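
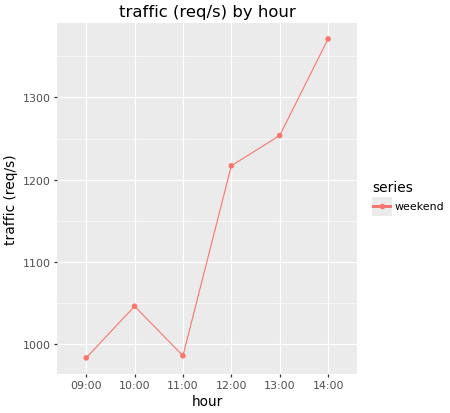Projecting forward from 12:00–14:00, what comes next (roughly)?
Last three: 1200, 1250, 1350 → slope ≈ 75/step → next ≈ 1425.

≈ 1425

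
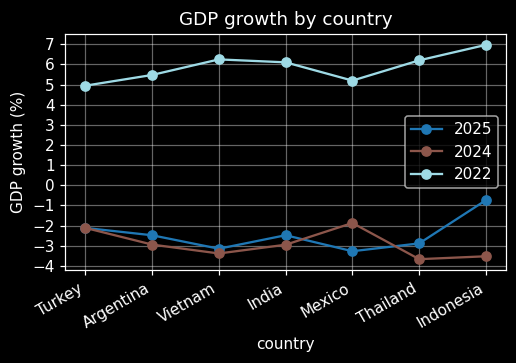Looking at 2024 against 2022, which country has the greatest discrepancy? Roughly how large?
Indonesia, ≈ 11 %

Indonesia: 2024 ≈ -4, 2022 ≈ 7 → gap ≈ 11. Next-largest (Thailand) is only ≈ 10.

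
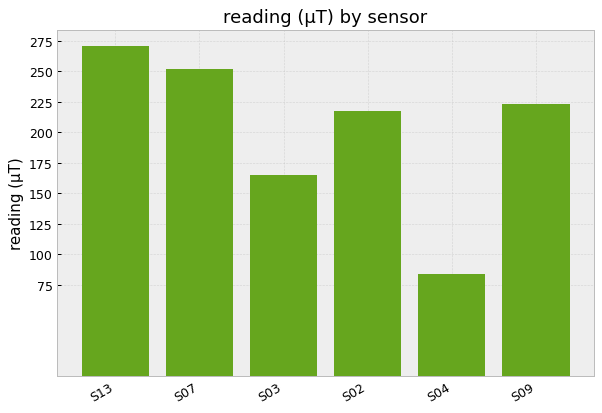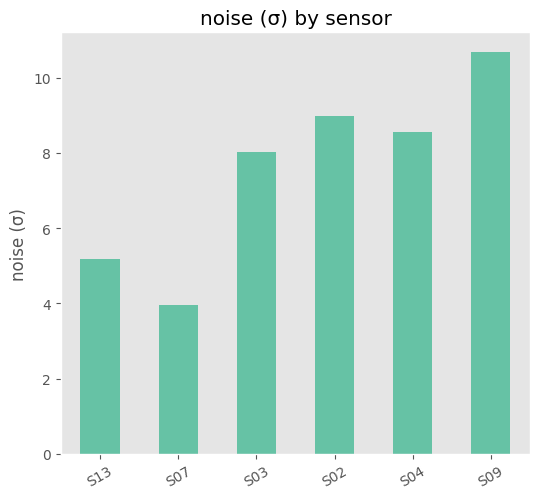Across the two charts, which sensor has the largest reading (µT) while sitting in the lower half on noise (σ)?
S13

Chart 2 median noise (σ) ≈ 8; below-median sensors: S13, S07, S03. Among those, S13 has the highest reading (µT) (≈ 275).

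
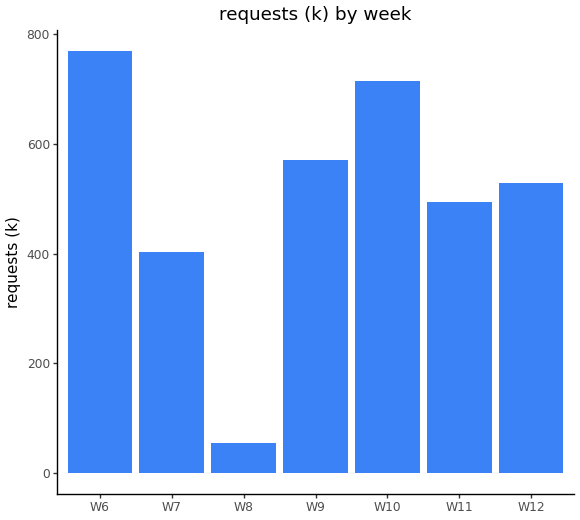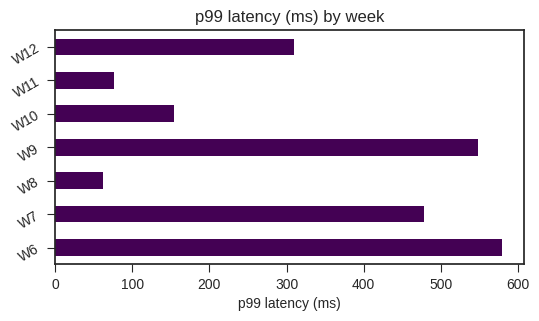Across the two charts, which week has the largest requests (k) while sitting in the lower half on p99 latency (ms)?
Chart 2 median p99 latency (ms) ≈ 300; below-median weeks: W8, W10, W11. Among those, W10 has the highest requests (k) (≈ 700).

W10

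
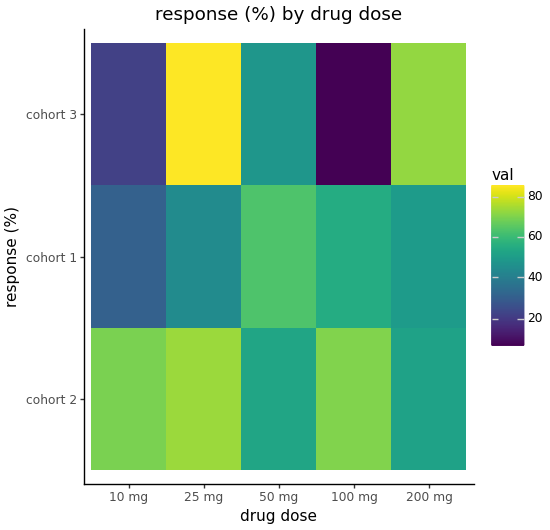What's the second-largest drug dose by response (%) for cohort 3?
200 mg

Top 3 for cohort 3: 25 mg ≈ 90, 200 mg ≈ 70, 50 mg ≈ 50.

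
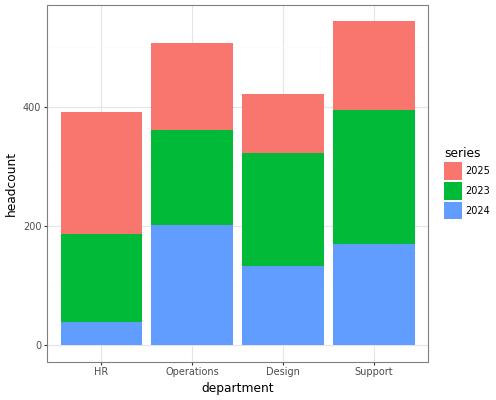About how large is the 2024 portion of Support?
≈ 150

2024 top ≈ 150, bottom ≈ 0; segment ≈ 150.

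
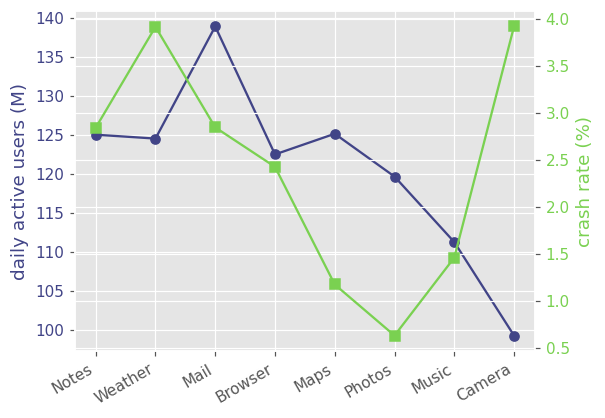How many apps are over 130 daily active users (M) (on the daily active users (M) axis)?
Above 130: Mail.

1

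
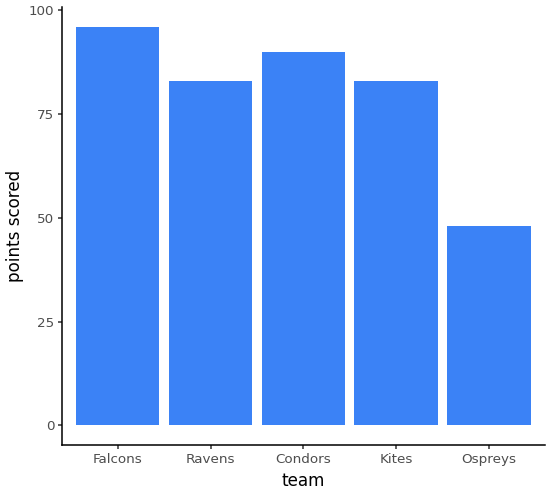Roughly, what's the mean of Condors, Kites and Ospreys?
≈ 73

(90 + 80 + 50) / 3 ≈ 73.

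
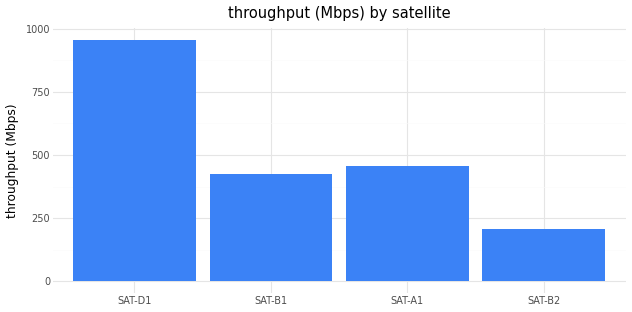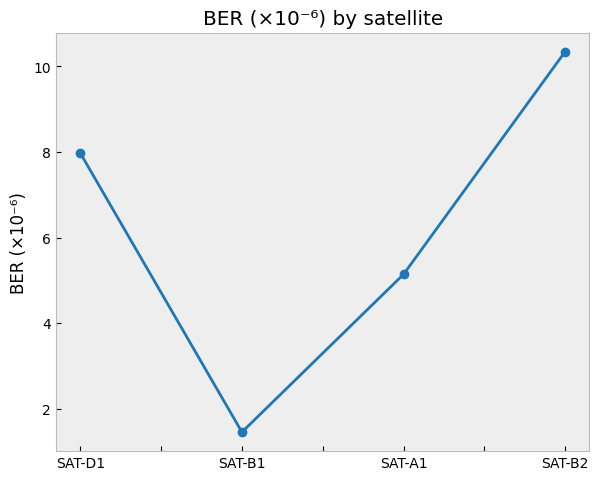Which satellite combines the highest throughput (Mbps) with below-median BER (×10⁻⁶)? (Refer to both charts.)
SAT-A1

Chart 2 median BER (×10⁻⁶) ≈ 7; below-median satellites: SAT-B1, SAT-A1. Among those, SAT-A1 has the highest throughput (Mbps) (≈ 500).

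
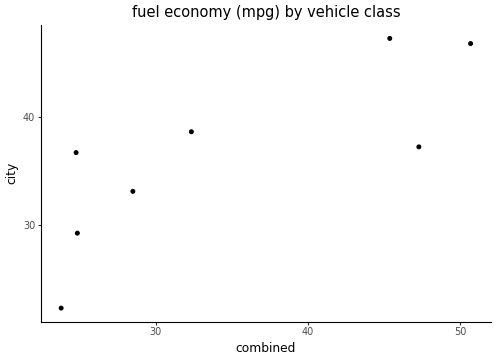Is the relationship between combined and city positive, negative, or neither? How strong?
positive, strong

Points are positively correlated; strong (|r| ≈ 0.8).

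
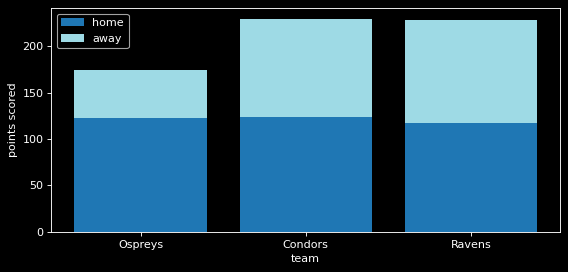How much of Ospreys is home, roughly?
home top ≈ 120, bottom ≈ 0; segment ≈ 120.

≈ 120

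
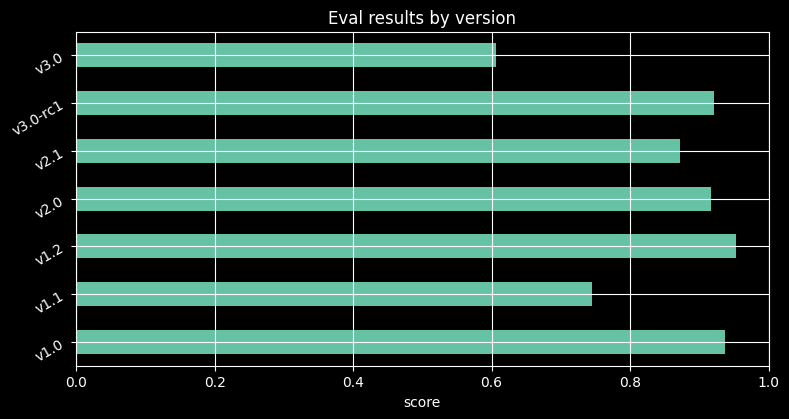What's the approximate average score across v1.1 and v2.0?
(0.7 + 0.9) / 2 ≈ 0.8.

≈ 0.8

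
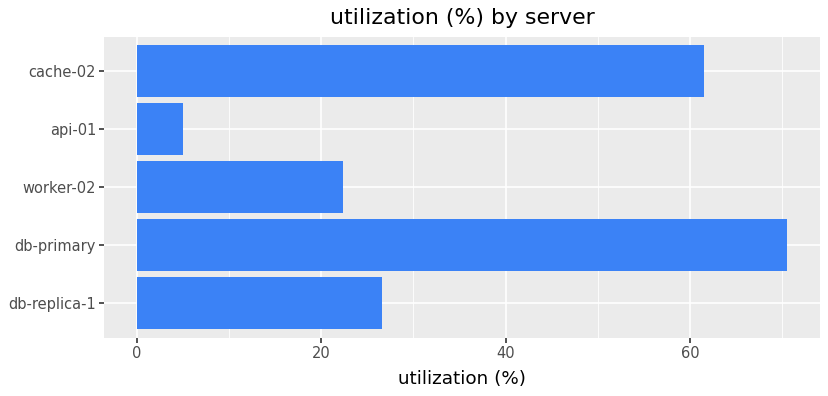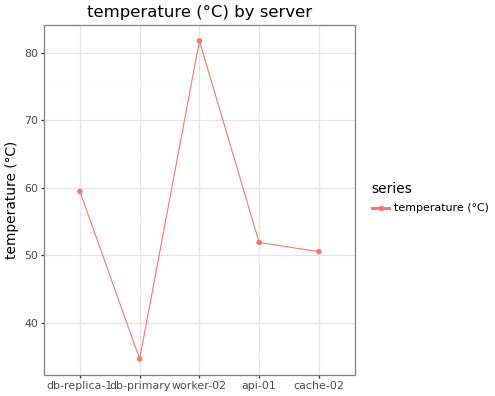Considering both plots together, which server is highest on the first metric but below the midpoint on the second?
db-primary

Chart 2 median temperature (°C) ≈ 50; below-median servers: db-primary, cache-02. Among those, db-primary has the highest utilization (%) (≈ 70).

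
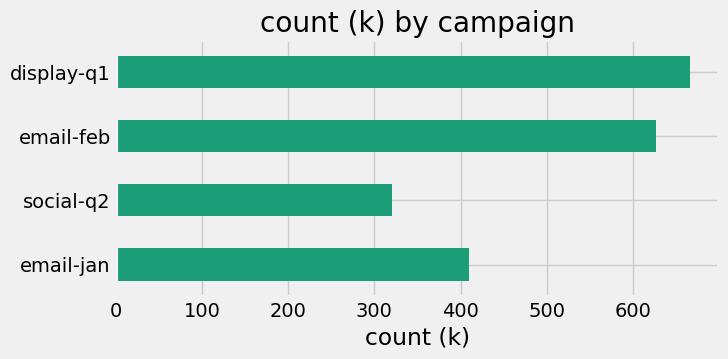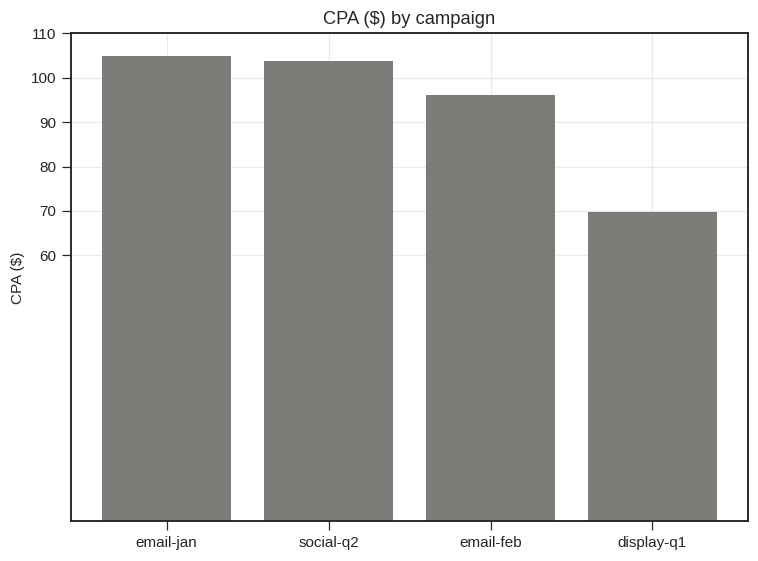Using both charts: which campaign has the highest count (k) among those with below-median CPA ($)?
Chart 2 median CPA ($) ≈ 100; below-median campaigns: email-feb, display-q1. Among those, display-q1 has the highest count (k) (≈ 700).

display-q1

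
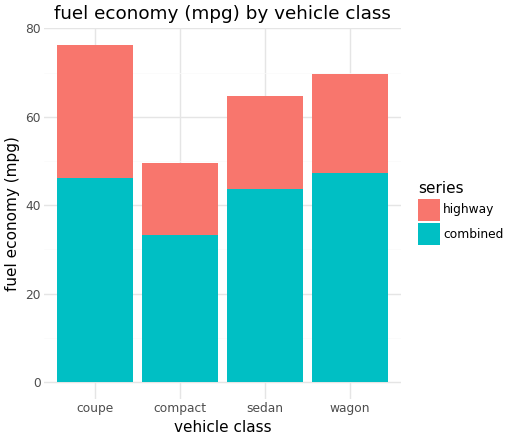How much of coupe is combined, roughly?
≈ 50

combined top ≈ 50, bottom ≈ 0; segment ≈ 50.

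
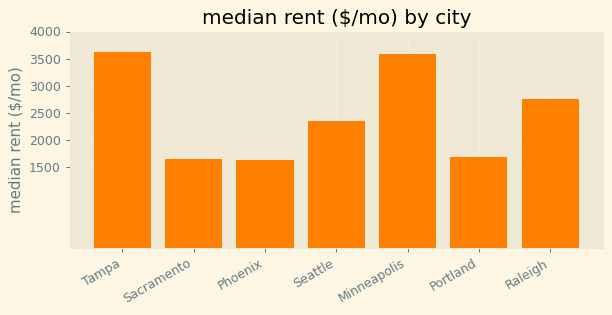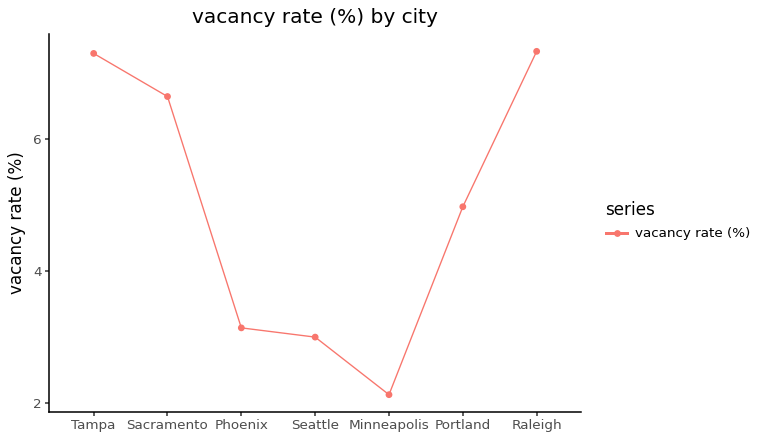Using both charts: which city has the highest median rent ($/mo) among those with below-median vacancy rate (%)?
Minneapolis

Chart 2 median vacancy rate (%) ≈ 5; below-median cities: Phoenix, Seattle, Minneapolis. Among those, Minneapolis has the highest median rent ($/mo) (≈ 3500).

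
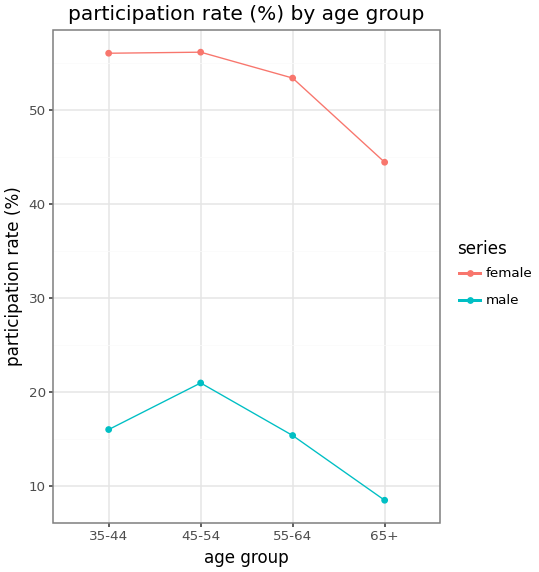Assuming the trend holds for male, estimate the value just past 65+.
≈ 5

Last three: 20, 15, 10 → slope ≈ -5/step → next ≈ 5.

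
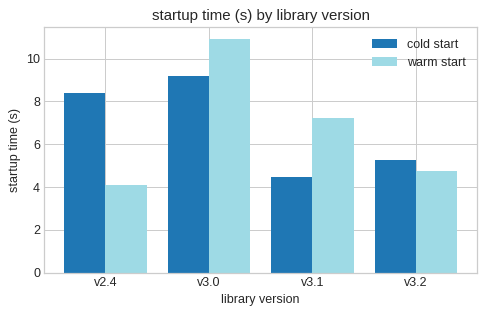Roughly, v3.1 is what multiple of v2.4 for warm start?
v3.1 ≈ 7, v2.4 ≈ 4; 7/4 ≈ 1.75.

≈ 1.75×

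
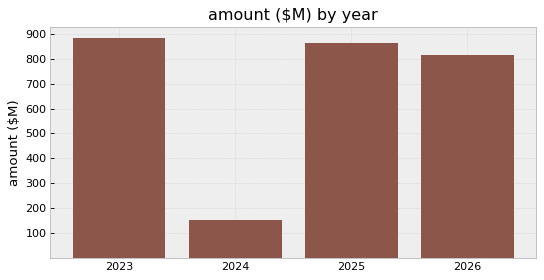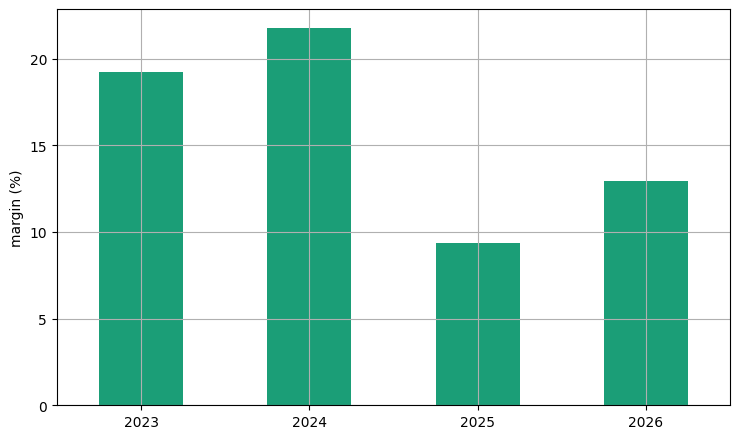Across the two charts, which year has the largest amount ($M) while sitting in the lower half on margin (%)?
Chart 2 median margin (%) ≈ 16; below-median years: 2025, 2026. Among those, 2025 has the highest amount ($M) (≈ 900).

2025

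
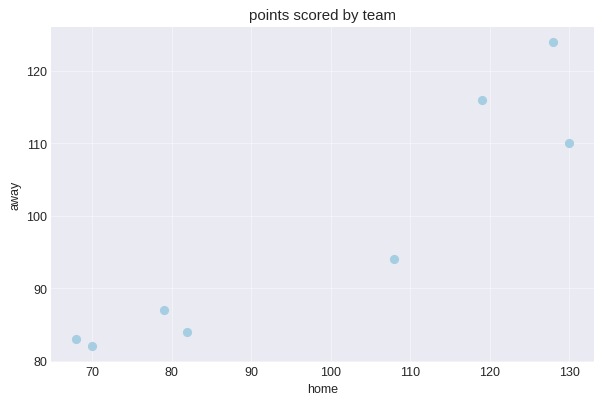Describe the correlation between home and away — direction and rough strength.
Points are positively correlated; strong (|r| ≈ 0.9).

positive, strong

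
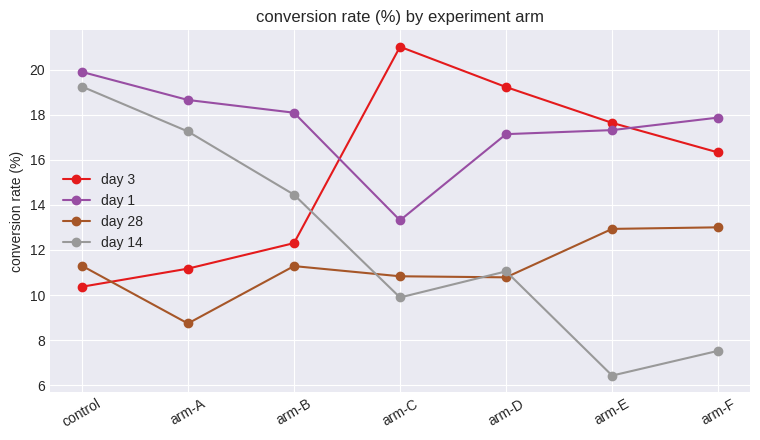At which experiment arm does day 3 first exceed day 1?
arm-C

arm-B: day 3 ≈ 12 vs day 1 ≈ 18 (not yet); arm-C: day 3 ≈ 22 vs day 1 ≈ 14 (first crossover).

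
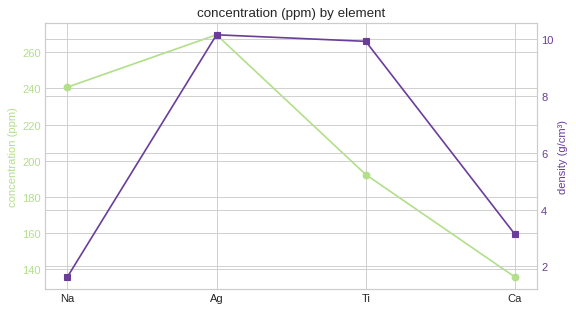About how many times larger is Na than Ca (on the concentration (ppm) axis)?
Na ≈ 240, Ca ≈ 140; 240/140 ≈ 1.71.

≈ 1.71×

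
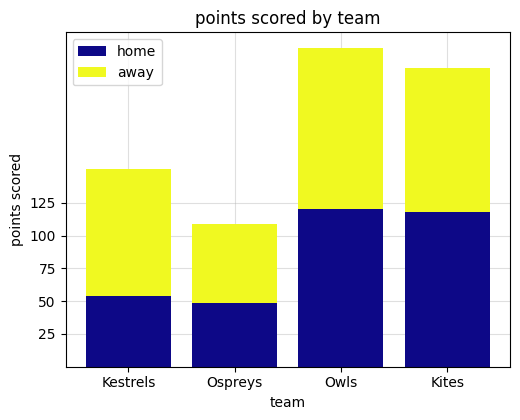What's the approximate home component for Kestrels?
home top ≈ 50, bottom ≈ 0; segment ≈ 50.

≈ 50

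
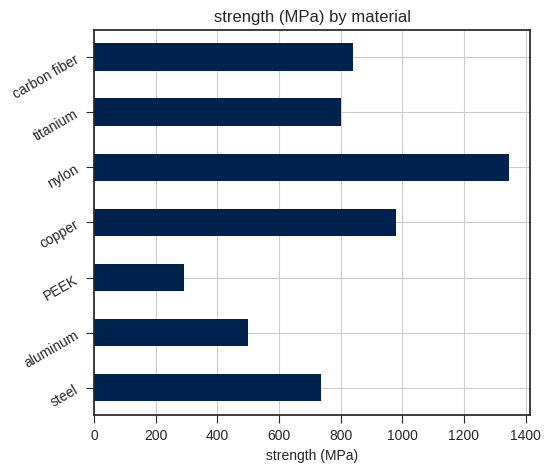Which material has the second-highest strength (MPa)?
copper

Top 3: nylon ≈ 1400, copper ≈ 1000, carbon fiber ≈ 800.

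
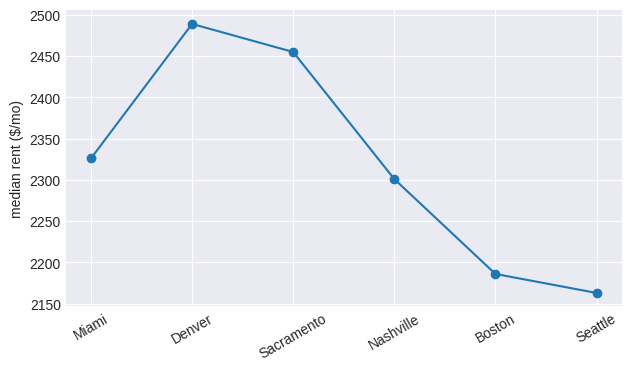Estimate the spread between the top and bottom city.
≈ 350

Max Denver ≈ 2500, min Seattle ≈ 2150; range ≈ 350.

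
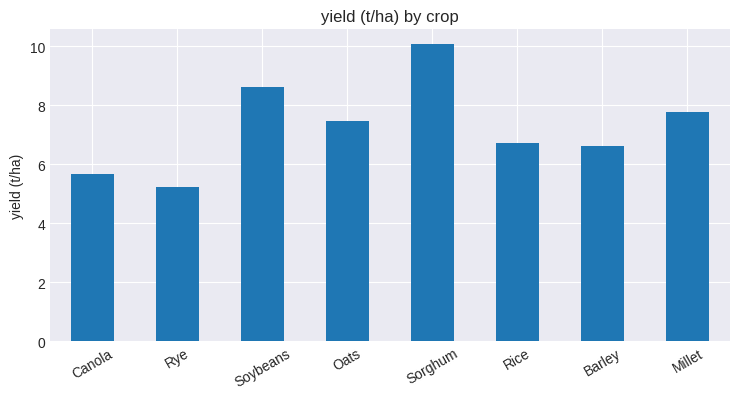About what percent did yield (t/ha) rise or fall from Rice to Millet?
Rice ≈ 7, Millet ≈ 8; (8 − 7) / 7 ≈ +14.3%.

≈ +14.3%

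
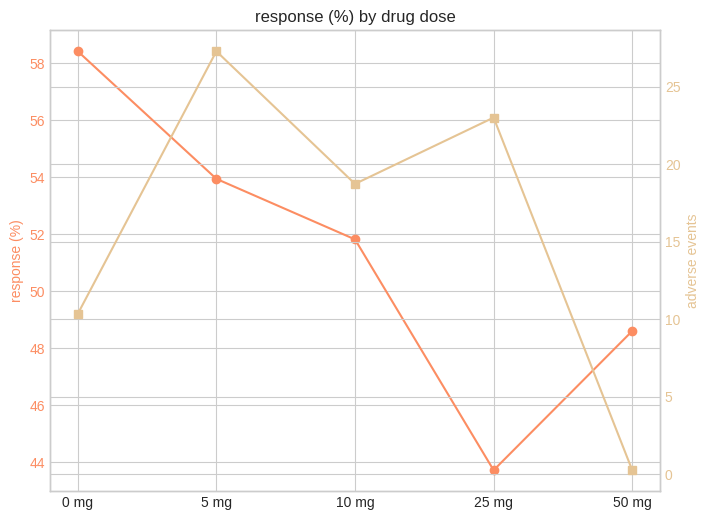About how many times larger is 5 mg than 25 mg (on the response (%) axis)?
5 mg ≈ 54, 25 mg ≈ 44; 54/44 ≈ 1.23.

≈ 1.23×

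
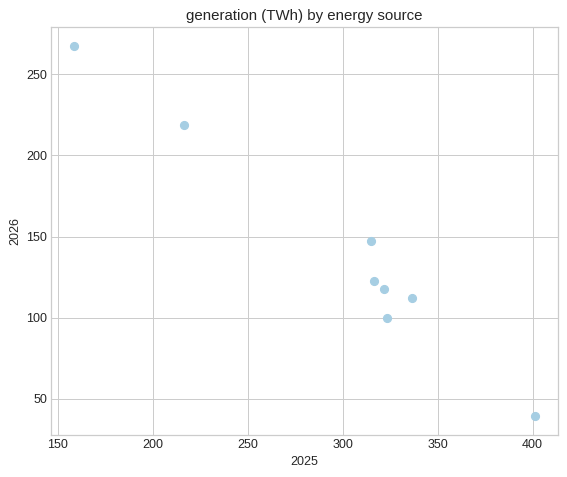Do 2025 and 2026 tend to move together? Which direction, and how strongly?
negative, strong

Points are negatively correlated; strong (|r| ≈ 1.0).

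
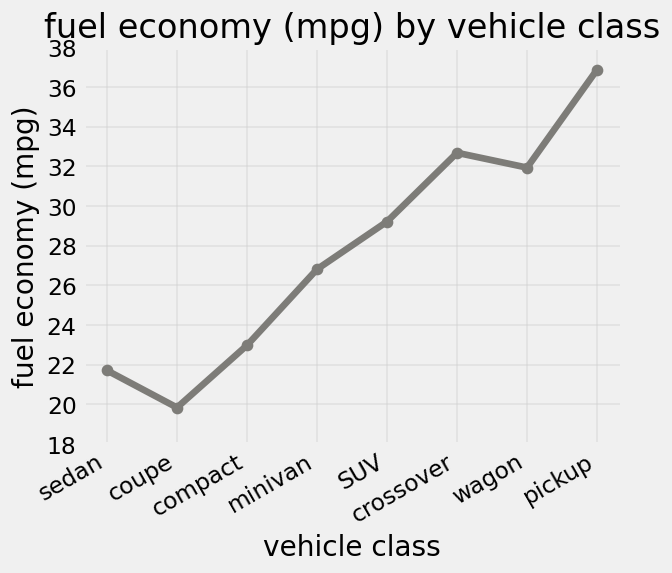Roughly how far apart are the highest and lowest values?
Max pickup ≈ 36, min coupe ≈ 20; range ≈ 16.

≈ 16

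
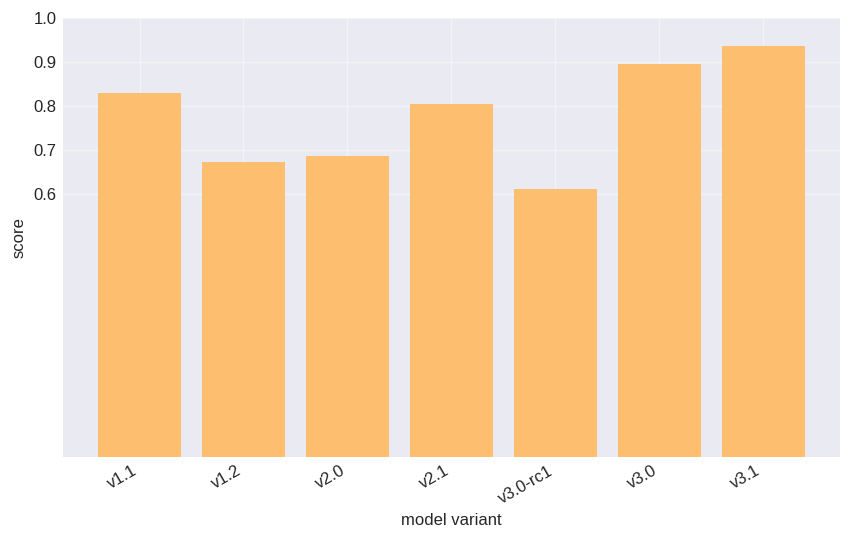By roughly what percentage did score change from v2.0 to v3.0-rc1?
≈ -14.3%

v2.0 ≈ 0.7, v3.0-rc1 ≈ 0.6; (0.6 − 0.7) / 0.7 ≈ -14.3%.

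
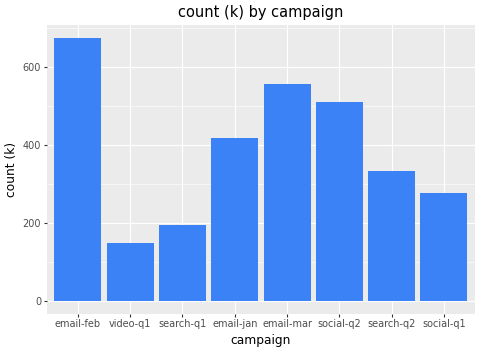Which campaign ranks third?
social-q2

Top 4: email-feb ≈ 700, email-mar ≈ 600, social-q2 ≈ 500, email-jan ≈ 400.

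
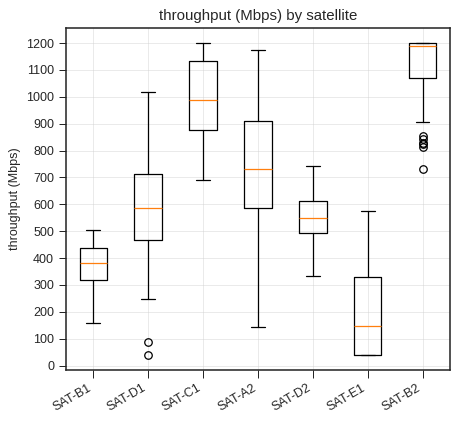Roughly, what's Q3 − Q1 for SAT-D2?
≈ 100

Q3 ≈ 600, Q1 ≈ 500; IQR ≈ 100.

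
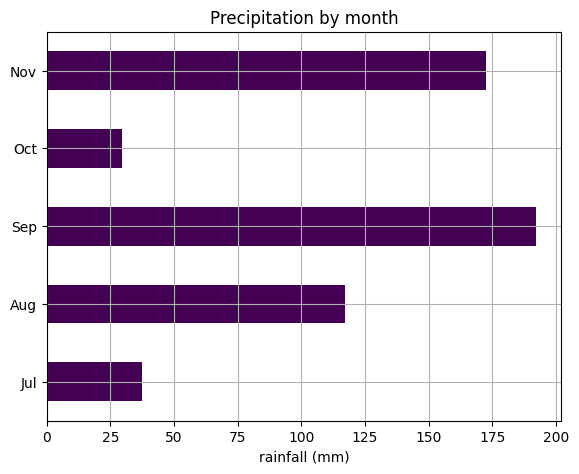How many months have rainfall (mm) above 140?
Above 140: Sep, Nov.

2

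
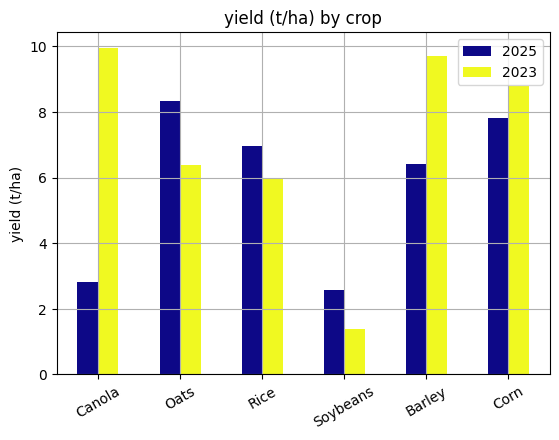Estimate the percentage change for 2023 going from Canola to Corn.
≈ -10%

Canola ≈ 10, Corn ≈ 9; (9 − 10) / 10 ≈ -10%.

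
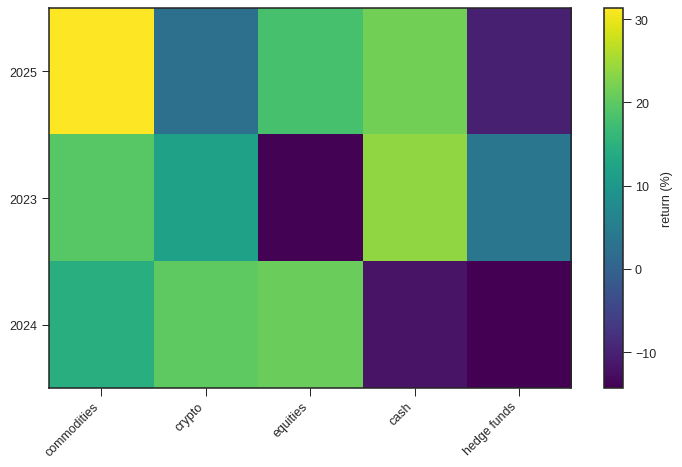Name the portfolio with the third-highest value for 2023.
crypto

Top 4 for 2023: cash ≈ 25, commodities ≈ 20, crypto ≈ 10, hedge funds ≈ 5.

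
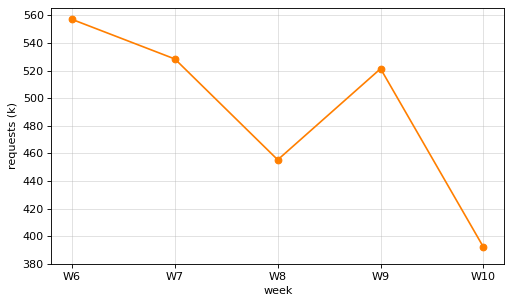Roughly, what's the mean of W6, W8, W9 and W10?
≈ 485

(560 + 460 + 520 + 400) / 4 ≈ 485.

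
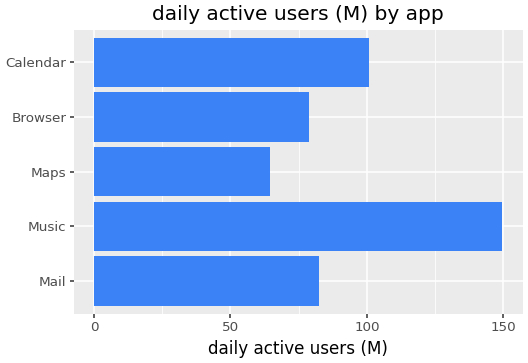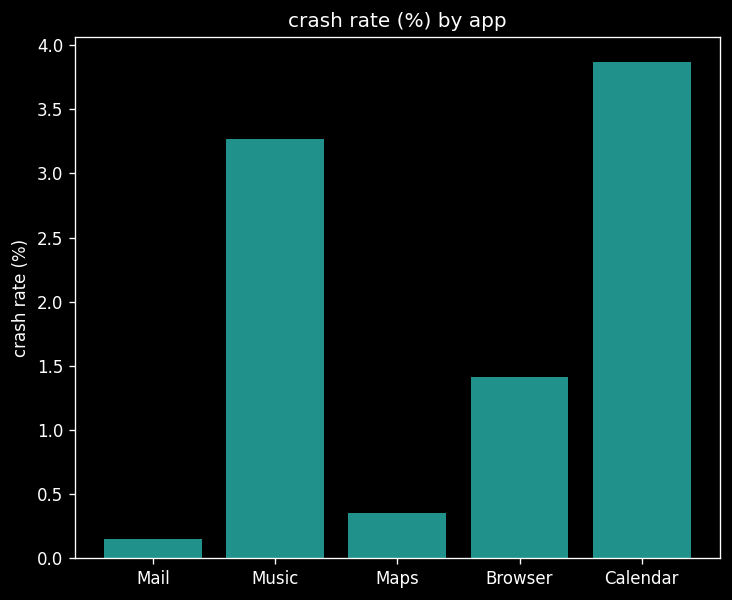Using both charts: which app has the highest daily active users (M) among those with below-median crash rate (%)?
Mail

Chart 2 median crash rate (%) ≈ 1.5; below-median apps: Mail, Maps. Among those, Mail has the highest daily active users (M) (≈ 80).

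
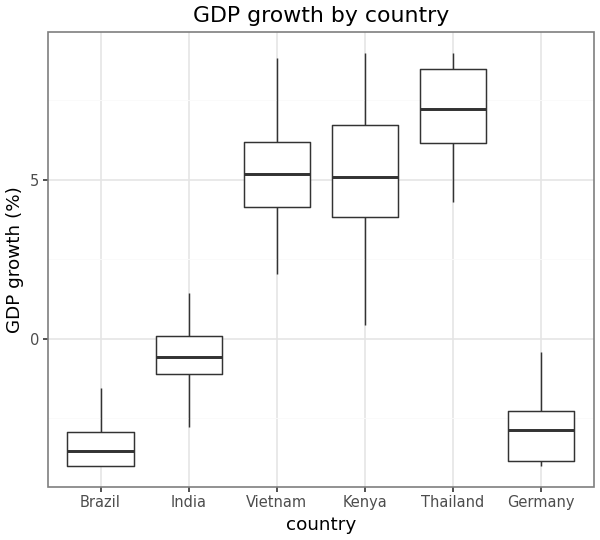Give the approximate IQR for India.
Q3 ≈ 0, Q1 ≈ -1; IQR ≈ 1.

≈ 1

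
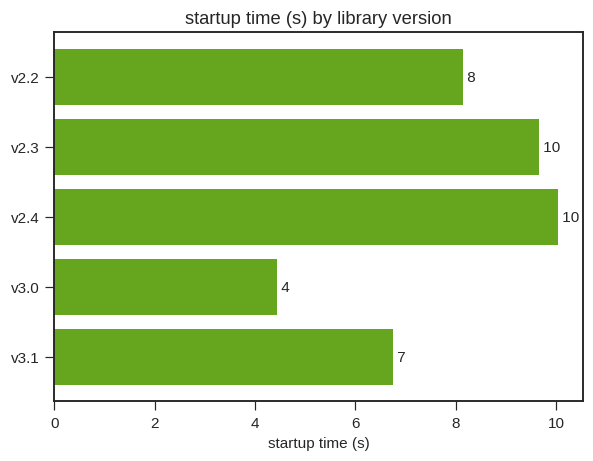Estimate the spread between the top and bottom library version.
≈ 6

Max v2.4 ≈ 10, min v3.0 ≈ 4; range ≈ 6.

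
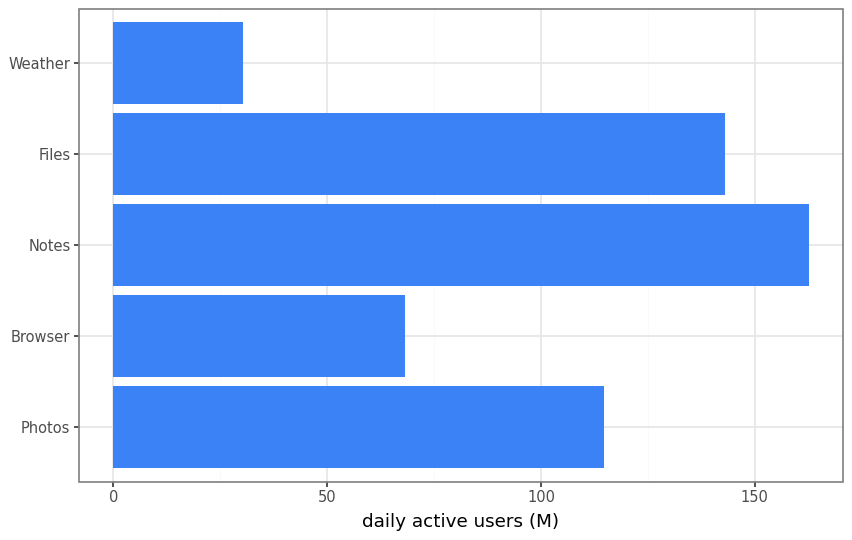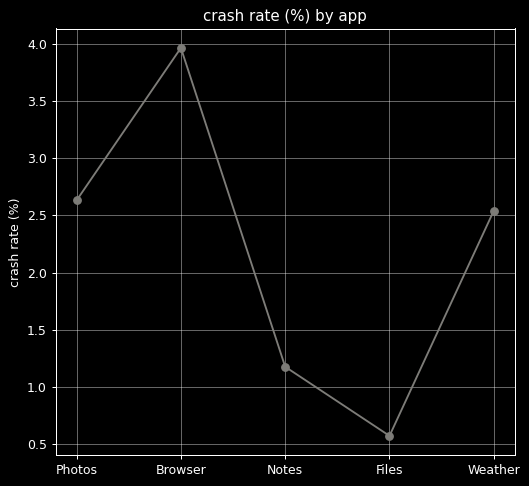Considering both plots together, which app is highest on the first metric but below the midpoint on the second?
Chart 2 median crash rate (%) ≈ 2.5; below-median apps: Notes, Files. Among those, Notes has the highest daily active users (M) (≈ 160).

Notes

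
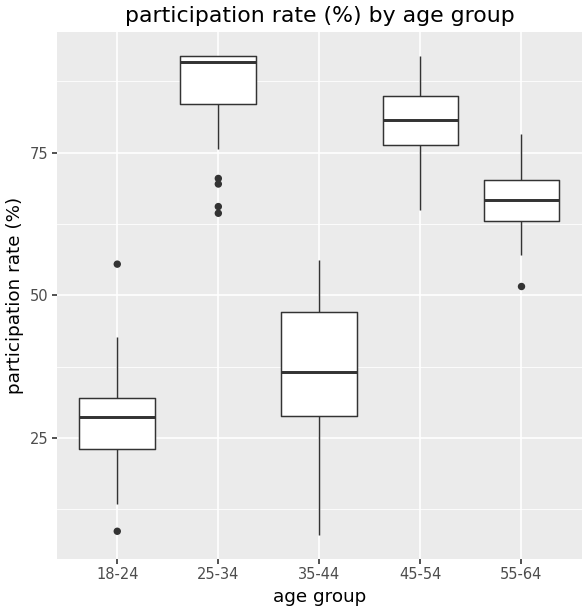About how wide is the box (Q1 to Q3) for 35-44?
Q3 ≈ 50, Q1 ≈ 30; IQR ≈ 20.

≈ 20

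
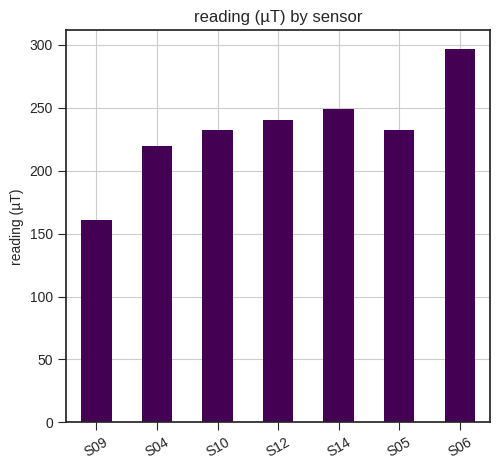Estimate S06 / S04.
≈ 1.33×

S06 ≈ 300, S04 ≈ 225; 300/225 ≈ 1.33.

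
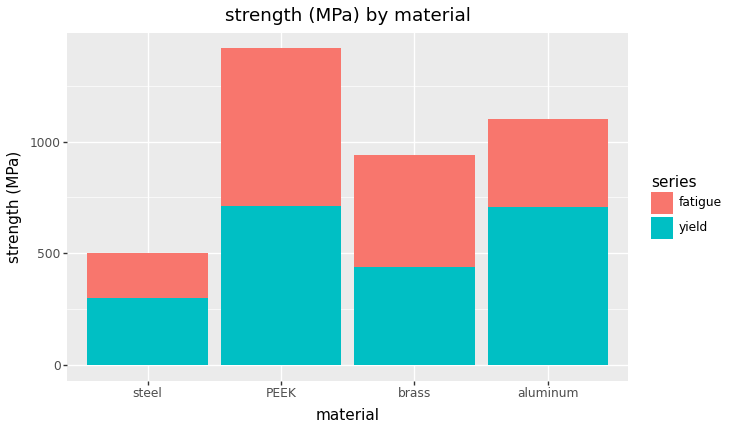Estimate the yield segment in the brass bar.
yield top ≈ 400, bottom ≈ 0; segment ≈ 400.

≈ 400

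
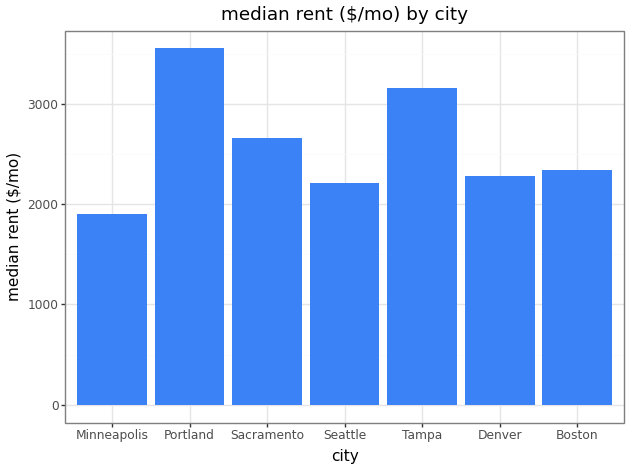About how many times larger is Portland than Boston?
Portland ≈ 3500, Boston ≈ 2500; 3500/2500 ≈ 1.4.

≈ 1.4×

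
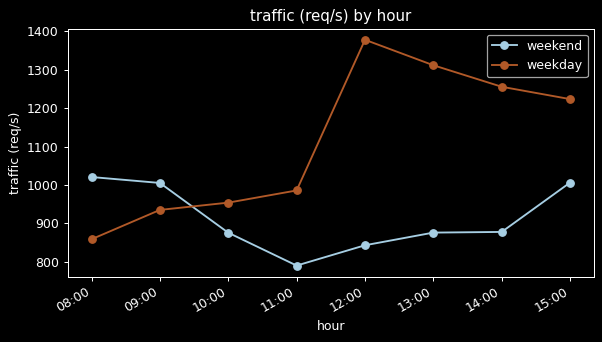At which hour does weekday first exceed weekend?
09:00: weekday ≈ 950 vs weekend ≈ 1000 (not yet); 10:00: weekday ≈ 950 vs weekend ≈ 900 (first crossover).

10:00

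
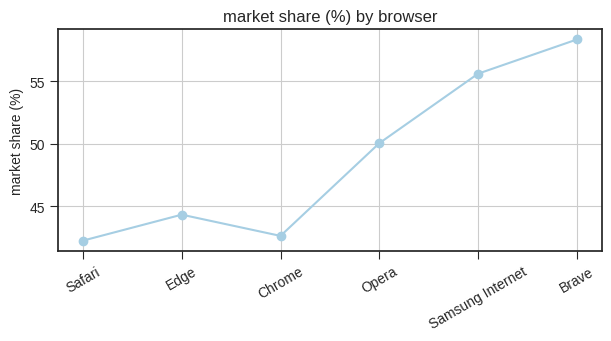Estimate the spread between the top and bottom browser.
≈ 16

Max Brave ≈ 58, min Safari ≈ 42; range ≈ 16.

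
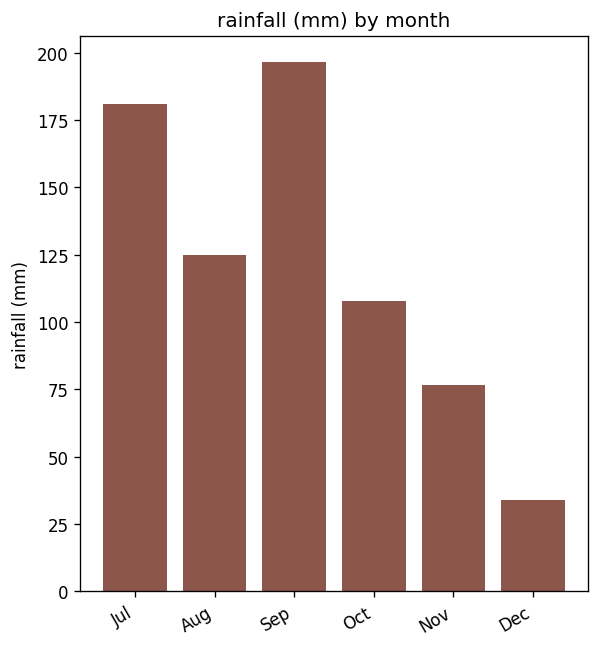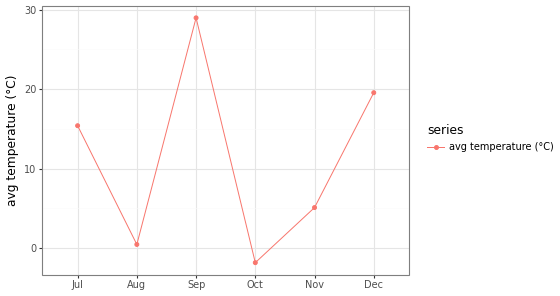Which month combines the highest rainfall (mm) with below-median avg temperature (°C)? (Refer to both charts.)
Chart 2 median avg temperature (°C) ≈ 10; below-median months: Aug, Oct, Nov. Among those, Aug has the highest rainfall (mm) (≈ 120).

Aug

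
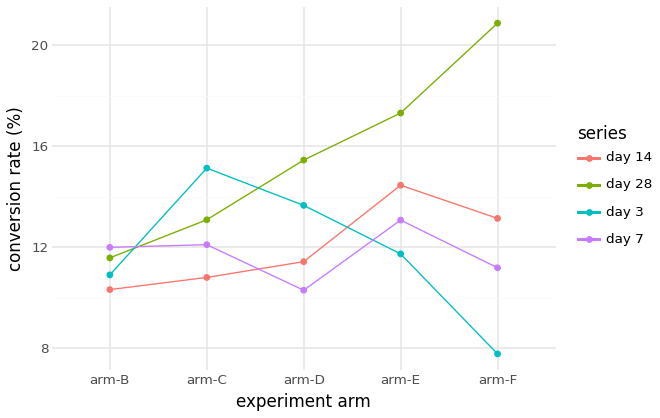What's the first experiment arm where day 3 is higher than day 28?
arm-C

arm-B: day 3 ≈ 10 vs day 28 ≈ 12 (not yet); arm-C: day 3 ≈ 16 vs day 28 ≈ 14 (first crossover).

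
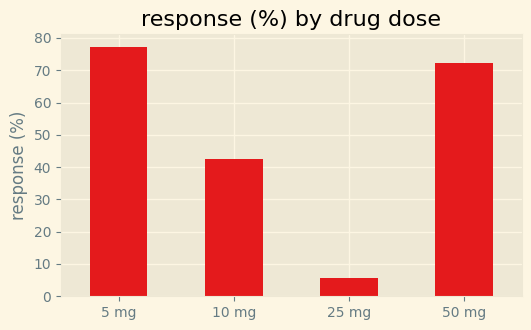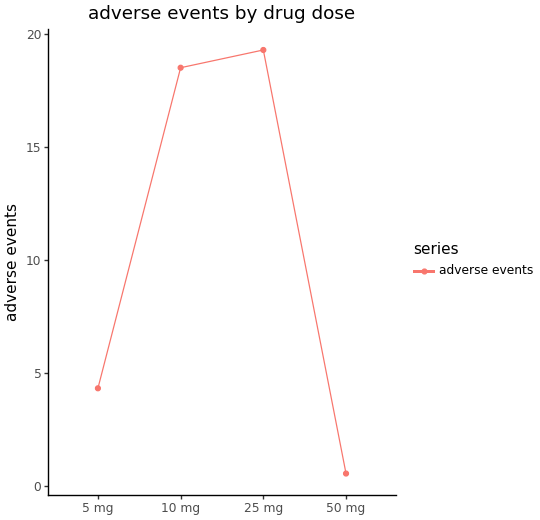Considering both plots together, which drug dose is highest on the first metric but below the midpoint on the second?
Chart 2 median adverse events ≈ 12; below-median drug doses: 5 mg, 50 mg. Among those, 5 mg has the highest response (%) (≈ 80).

5 mg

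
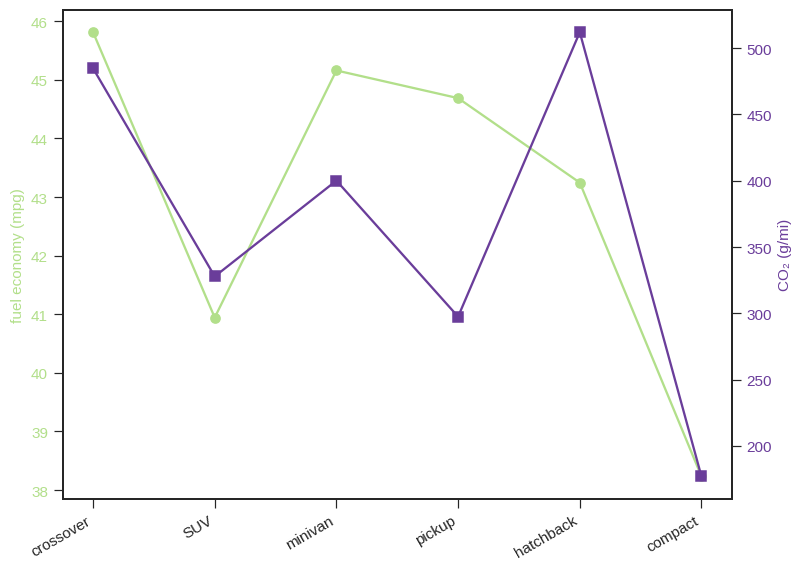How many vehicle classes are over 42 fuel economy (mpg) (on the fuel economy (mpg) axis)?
4

Above 42: crossover, minivan, pickup, hatchback.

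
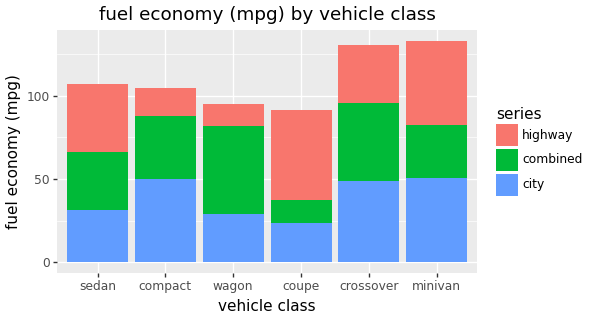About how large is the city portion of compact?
≈ 60

city top ≈ 60, bottom ≈ 0; segment ≈ 60.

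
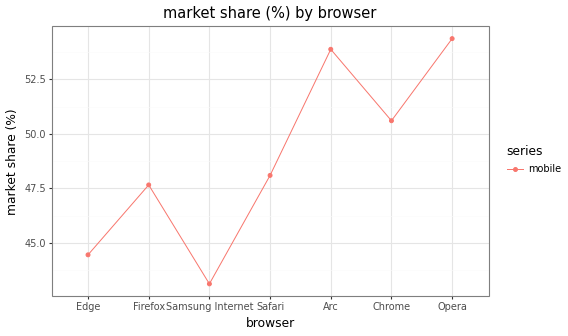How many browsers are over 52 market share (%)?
Above 52: Arc, Opera.

2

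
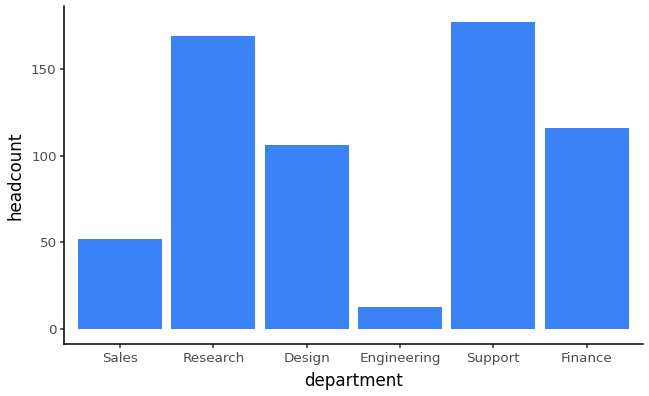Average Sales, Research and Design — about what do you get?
≈ 107

(60 + 160 + 100) / 3 ≈ 107.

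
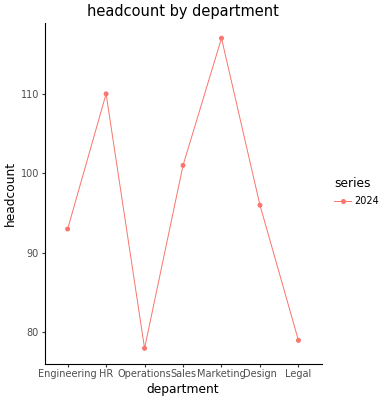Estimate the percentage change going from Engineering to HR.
Engineering ≈ 95, HR ≈ 110; (110 − 95) / 95 ≈ +15.8%.

≈ +15.8%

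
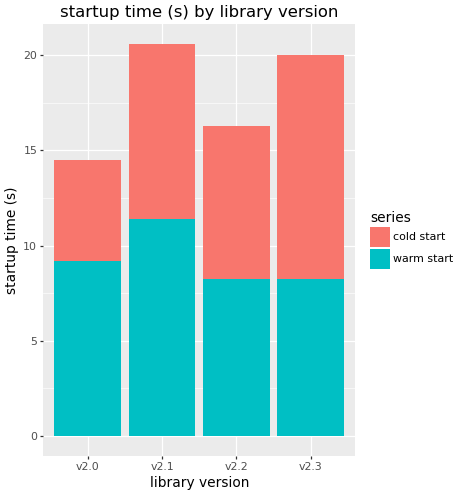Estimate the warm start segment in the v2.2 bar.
≈ 8

warm start top ≈ 8, bottom ≈ 0; segment ≈ 8.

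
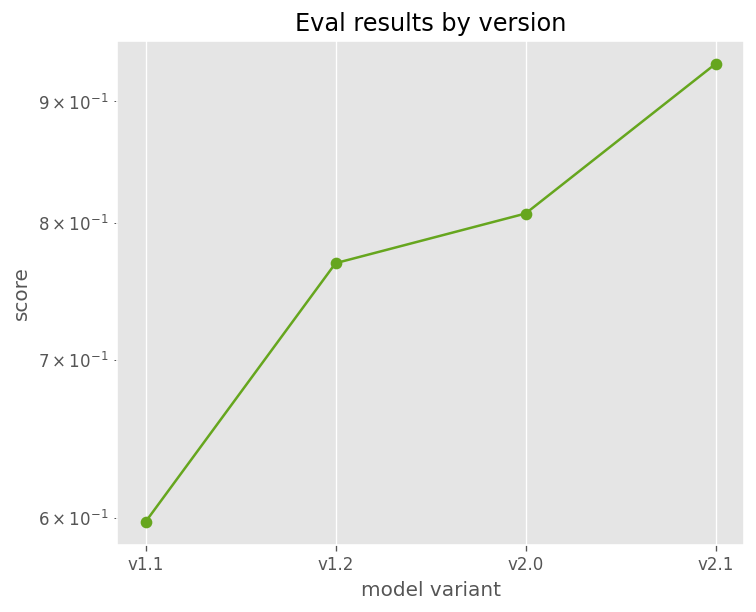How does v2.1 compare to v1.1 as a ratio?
v2.1 ≈ 0.95, v1.1 ≈ 0.60; 0.95/0.60 ≈ 1.58.

≈ 1.58×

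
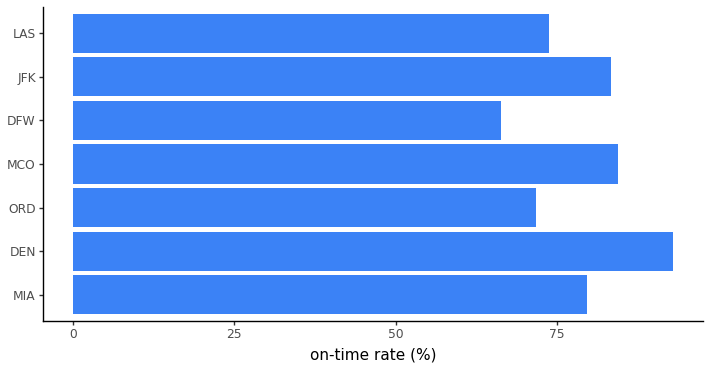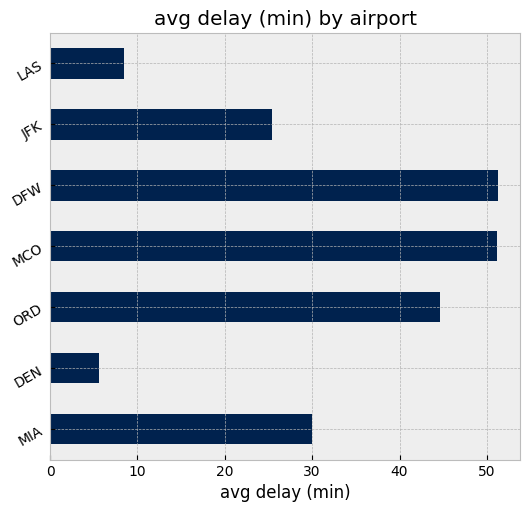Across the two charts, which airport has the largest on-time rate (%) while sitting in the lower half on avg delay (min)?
DEN

Chart 2 median avg delay (min) ≈ 30; below-median airports: DEN, JFK, LAS. Among those, DEN has the highest on-time rate (%) (≈ 90).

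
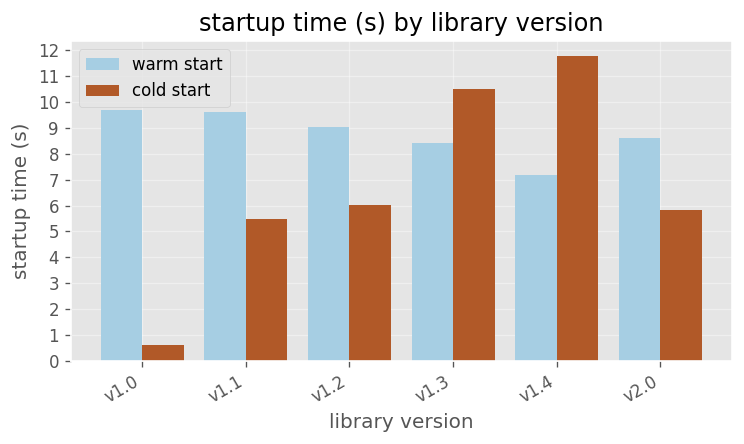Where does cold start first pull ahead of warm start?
v1.2: cold start ≈ 6 vs warm start ≈ 9 (not yet); v1.3: cold start ≈ 11 vs warm start ≈ 8 (first crossover).

v1.3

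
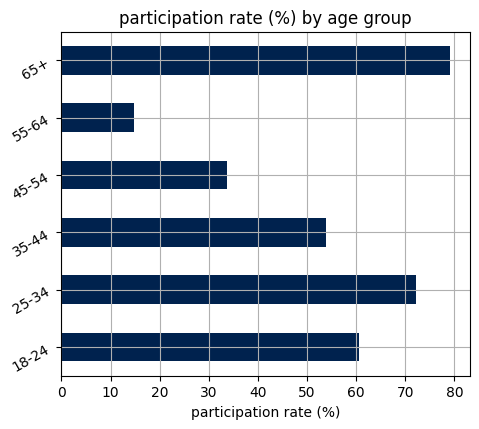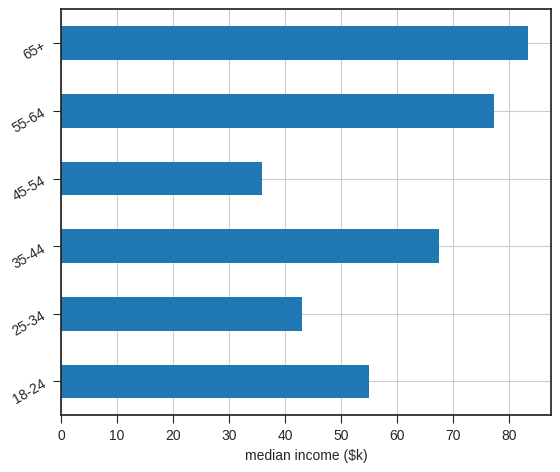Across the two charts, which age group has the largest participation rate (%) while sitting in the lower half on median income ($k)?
Chart 2 median median income ($k) ≈ 60; below-median age groups: 18-24, 25-34, 45-54. Among those, 25-34 has the highest participation rate (%) (≈ 70).

25-34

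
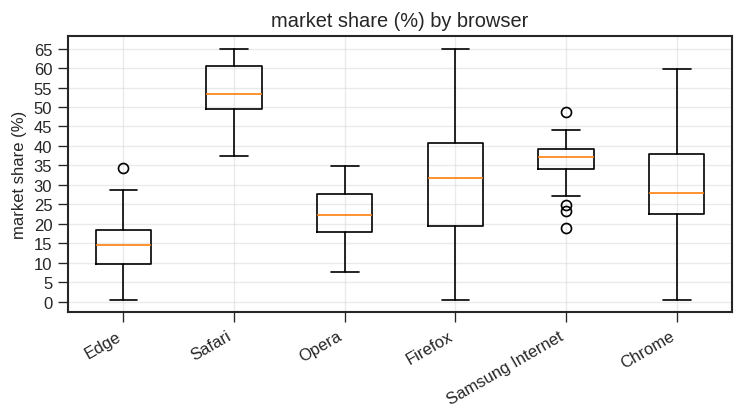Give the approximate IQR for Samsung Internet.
≈ 5

Q3 ≈ 40, Q1 ≈ 35; IQR ≈ 5.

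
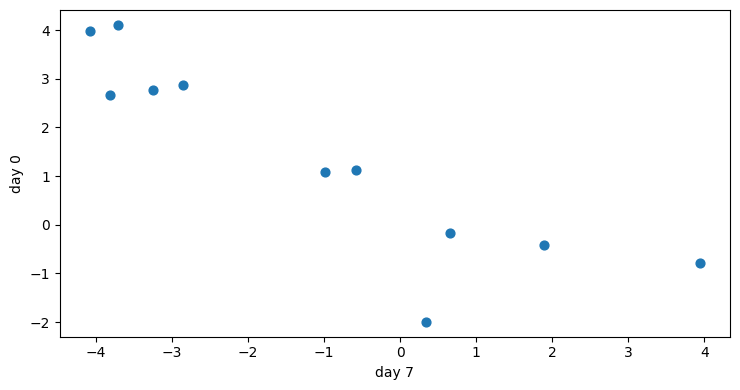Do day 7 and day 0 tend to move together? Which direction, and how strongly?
Points are negatively correlated; strong (|r| ≈ 0.9).

negative, strong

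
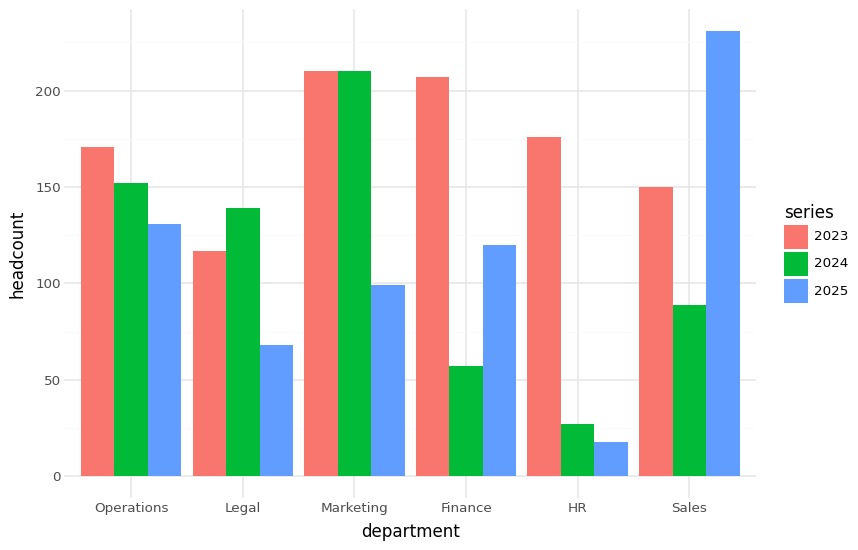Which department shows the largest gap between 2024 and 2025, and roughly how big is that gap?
Sales, ≈ 160

Sales: 2024 ≈ 80, 2025 ≈ 240 → gap ≈ 160. Next-largest (Marketing) is only ≈ 100.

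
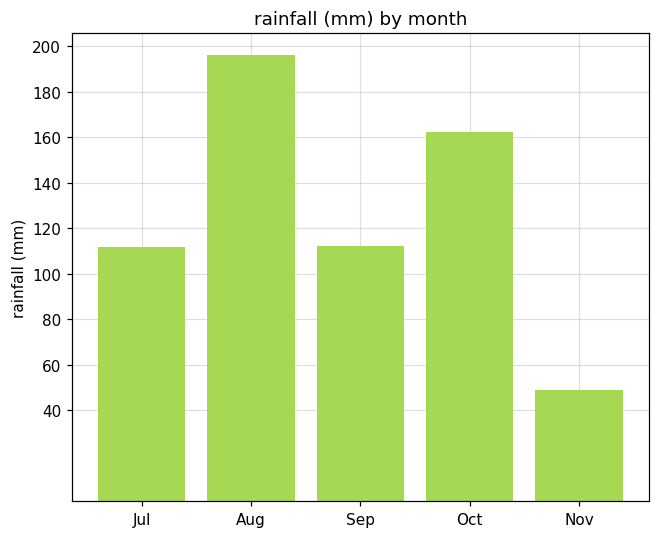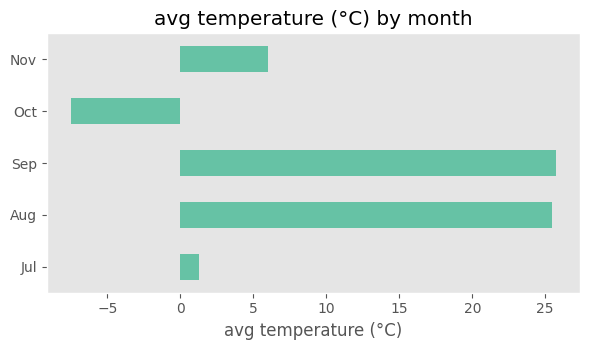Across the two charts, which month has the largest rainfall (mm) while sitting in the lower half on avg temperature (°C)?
Chart 2 median avg temperature (°C) ≈ 5; below-median months: Jul, Oct. Among those, Oct has the highest rainfall (mm) (≈ 160).

Oct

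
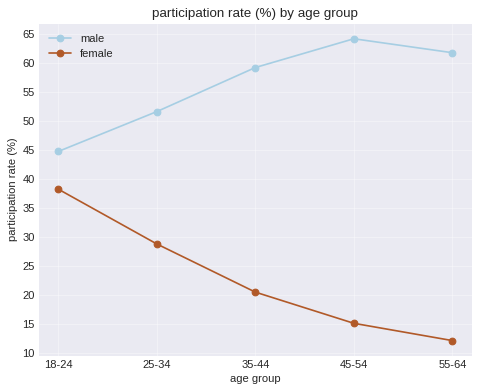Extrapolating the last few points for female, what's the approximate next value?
Last three: 20, 15, 10 → slope ≈ -5/step → next ≈ 5.

≈ 5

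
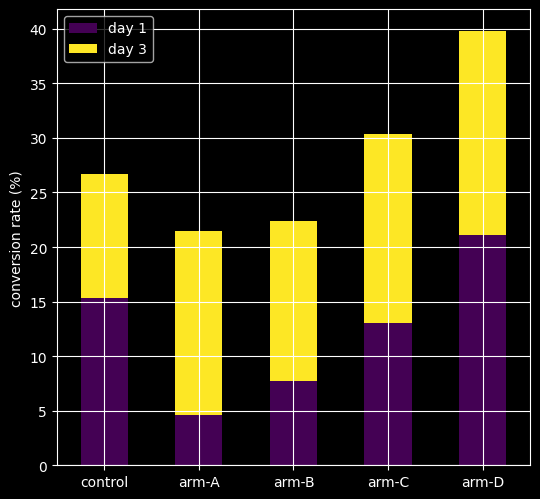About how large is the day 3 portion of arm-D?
≈ 20

day 3 top ≈ 40, bottom ≈ 20; segment ≈ 20.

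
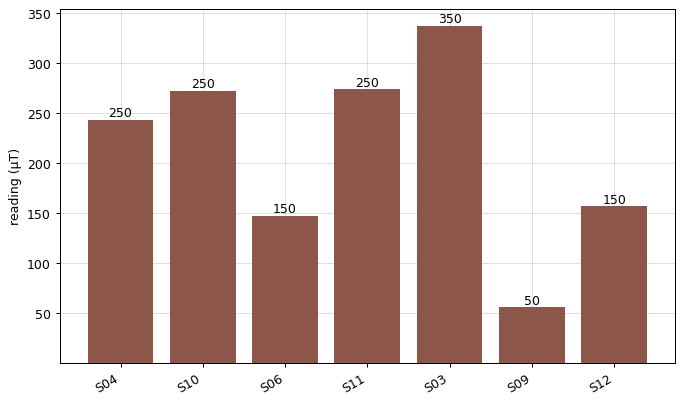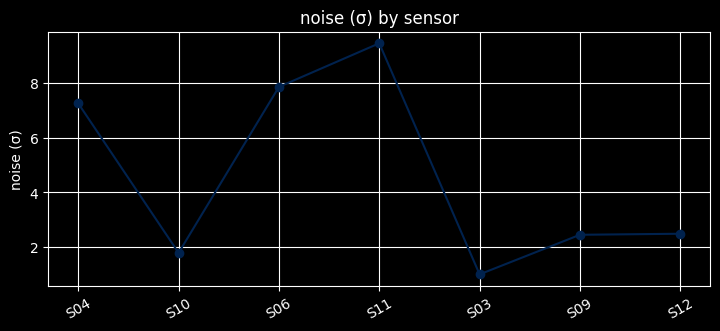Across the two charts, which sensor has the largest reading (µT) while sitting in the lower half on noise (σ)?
S03

Chart 2 median noise (σ) ≈ 2; below-median sensors: S10, S03, S09. Among those, S03 has the highest reading (µT) (≈ 350).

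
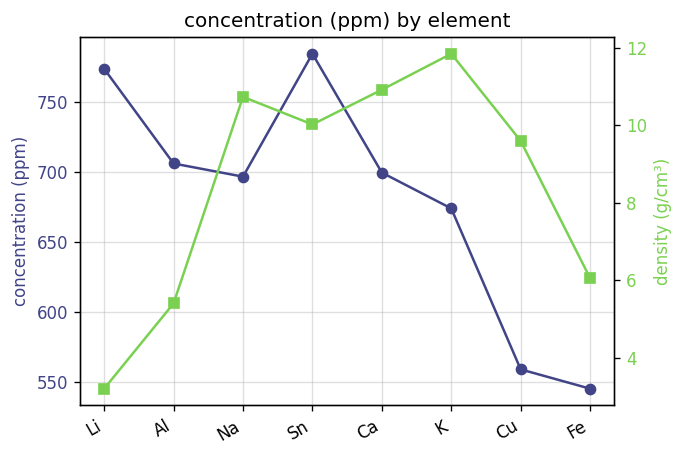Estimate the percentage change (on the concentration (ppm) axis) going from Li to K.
Li ≈ 780, K ≈ 680; (680 − 780) / 780 ≈ -12.8%.

≈ -12.8%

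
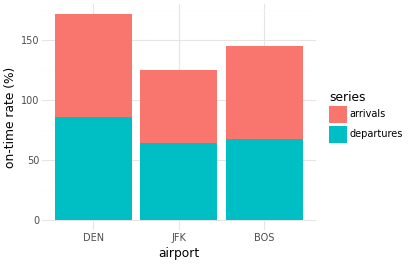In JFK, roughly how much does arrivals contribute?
arrivals top ≈ 120, bottom ≈ 60; segment ≈ 60.

≈ 60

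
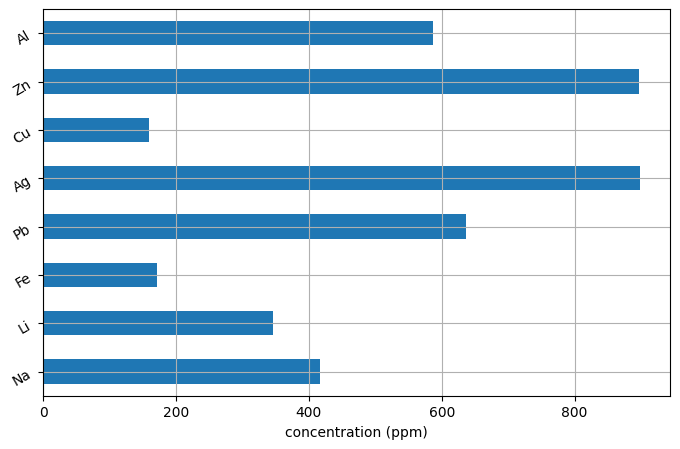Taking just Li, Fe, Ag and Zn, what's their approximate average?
≈ 575

(300 + 200 + 900 + 900) / 4 ≈ 575.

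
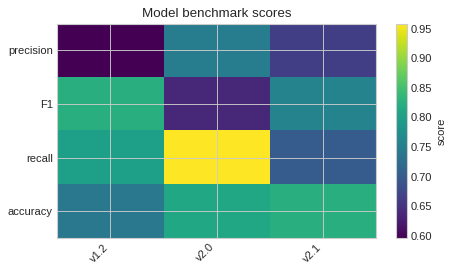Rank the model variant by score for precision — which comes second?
Top 3 for precision: v2.0 ≈ 0.75, v2.1 ≈ 0.65, v1.2 ≈ 0.60.

v2.1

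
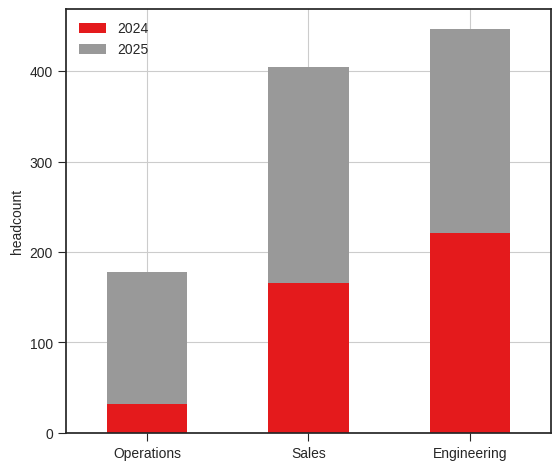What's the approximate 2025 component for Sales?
≈ 250

2025 top ≈ 400, bottom ≈ 150; segment ≈ 250.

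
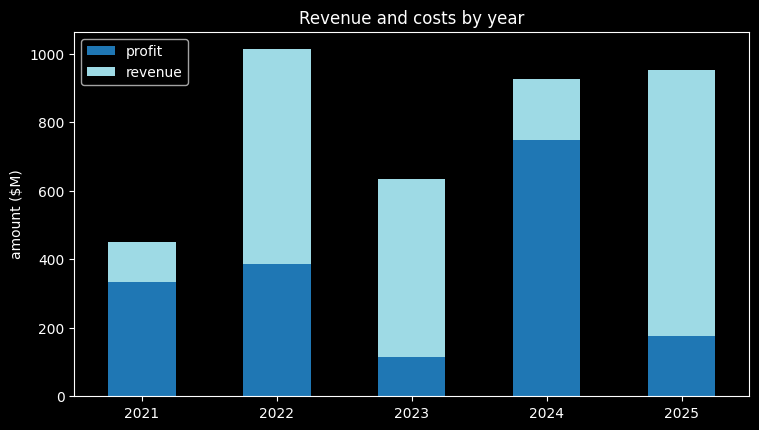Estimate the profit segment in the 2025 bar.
≈ 200

profit top ≈ 200, bottom ≈ 0; segment ≈ 200.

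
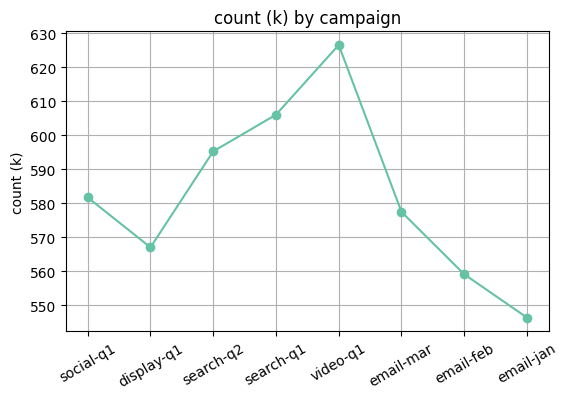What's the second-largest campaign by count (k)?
Top 3: video-q1 ≈ 630, search-q1 ≈ 610, search-q2 ≈ 600.

search-q1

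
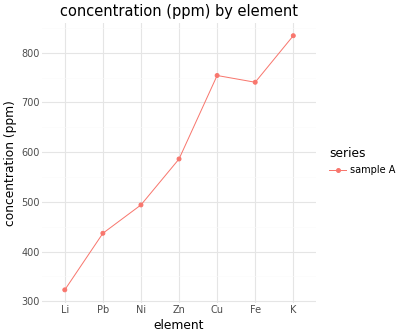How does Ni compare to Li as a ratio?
≈ 1.67×

Ni ≈ 500, Li ≈ 300; 500/300 ≈ 1.67.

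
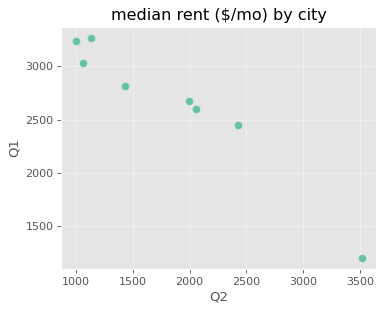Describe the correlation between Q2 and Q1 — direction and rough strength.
Points are negatively correlated; strong (|r| ≈ 1.0).

negative, strong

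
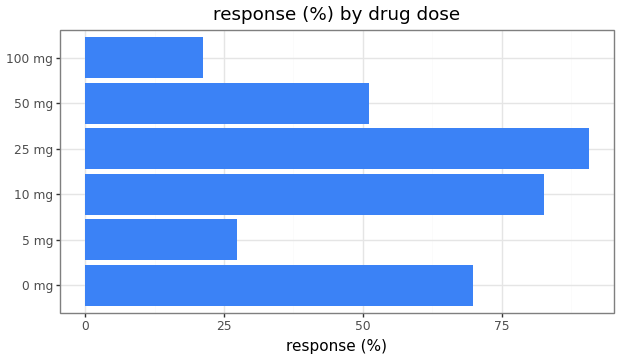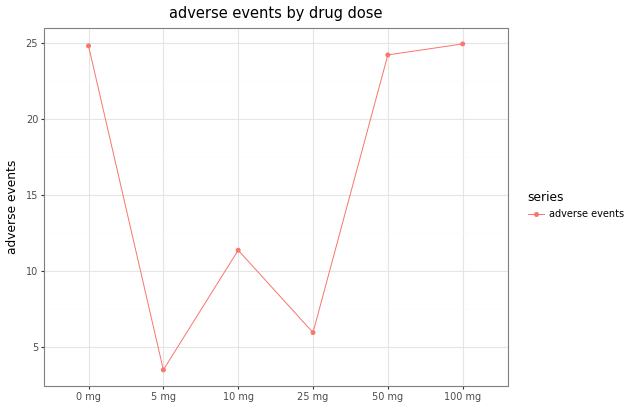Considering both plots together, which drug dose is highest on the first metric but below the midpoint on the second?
25 mg

Chart 2 median adverse events ≈ 20; below-median drug doses: 5 mg, 10 mg, 25 mg. Among those, 25 mg has the highest response (%) (≈ 90).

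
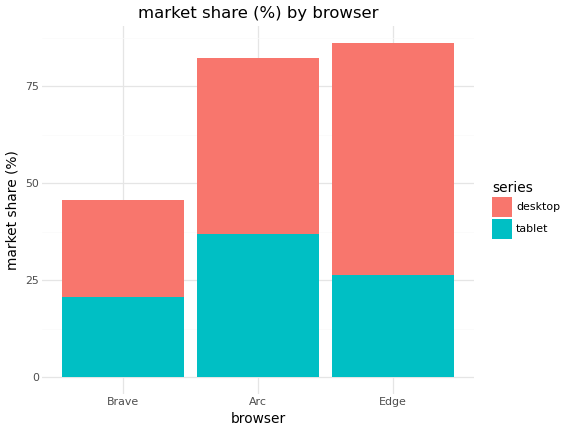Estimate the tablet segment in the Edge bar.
≈ 30

tablet top ≈ 30, bottom ≈ 0; segment ≈ 30.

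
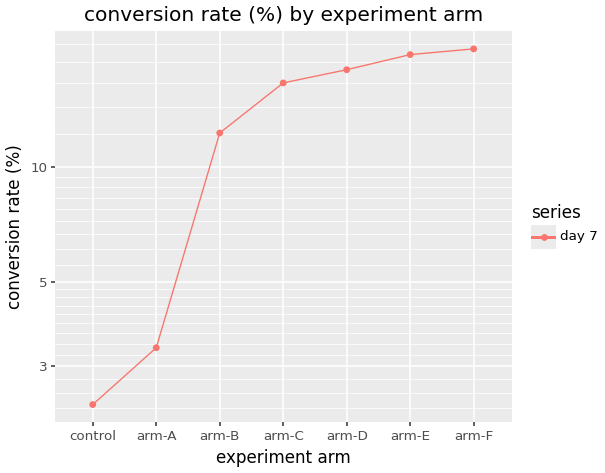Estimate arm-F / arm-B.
arm-F ≈ 20, arm-B ≈ 12; 20/12 ≈ 1.67.

≈ 1.67×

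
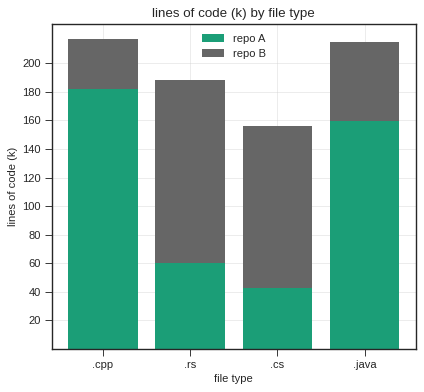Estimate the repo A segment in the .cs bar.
repo A top ≈ 40, bottom ≈ 0; segment ≈ 40.

≈ 40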